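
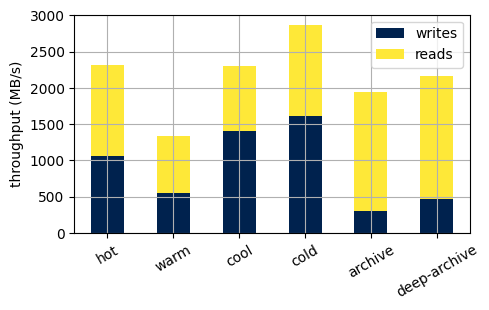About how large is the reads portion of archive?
reads top ≈ 2000, bottom ≈ 500; segment ≈ 1500.

≈ 1500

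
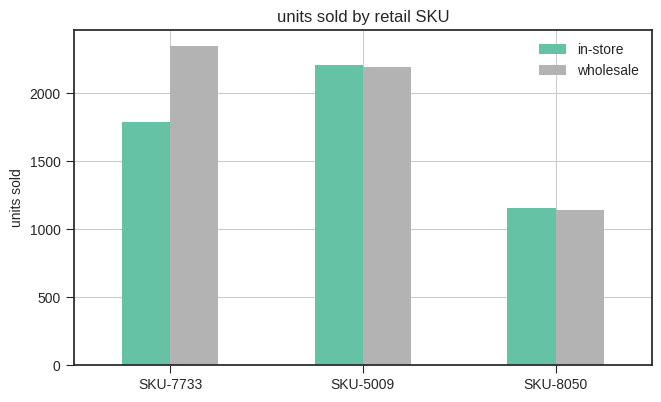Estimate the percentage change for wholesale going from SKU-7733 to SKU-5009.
SKU-7733 ≈ 2400, SKU-5009 ≈ 2200; (2200 − 2400) / 2400 ≈ -8.3%.

≈ -8.3%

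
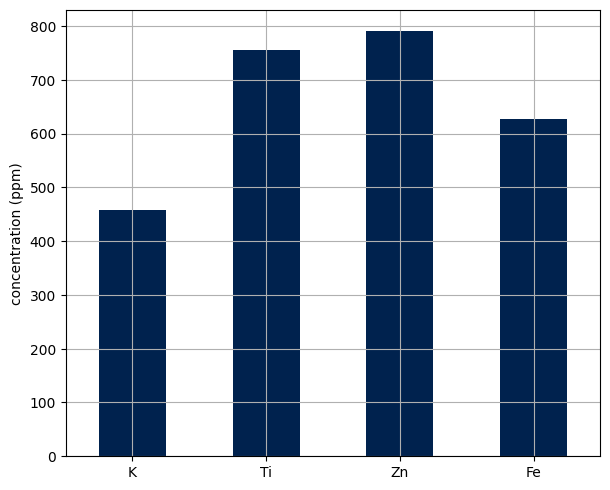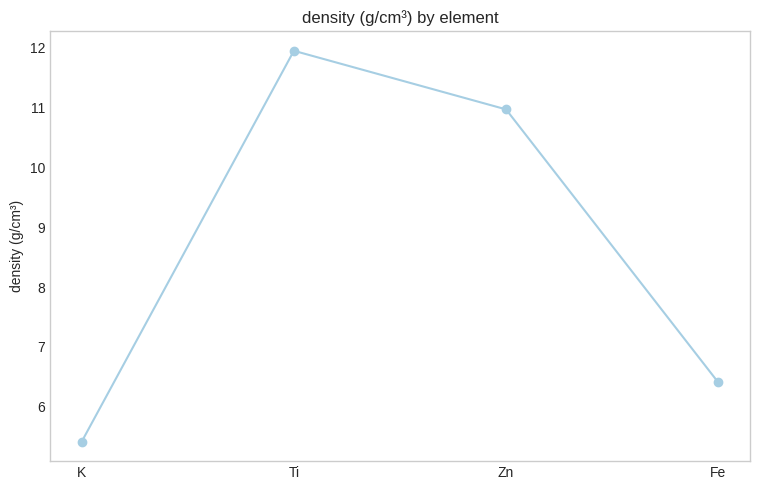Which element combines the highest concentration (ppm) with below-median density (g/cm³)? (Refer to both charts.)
Fe

Chart 2 median density (g/cm³) ≈ 8; below-median elements: K, Fe. Among those, Fe has the highest concentration (ppm) (≈ 600).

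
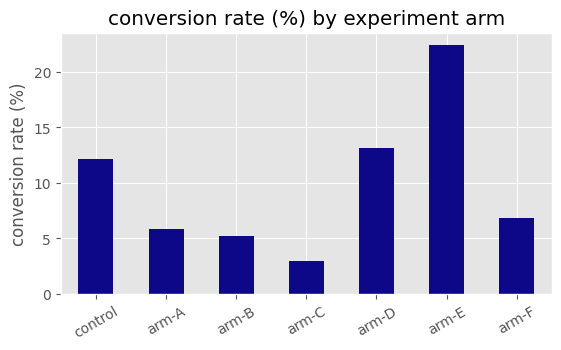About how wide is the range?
≈ 20

Max arm-E ≈ 22, min arm-C ≈ 2; range ≈ 20.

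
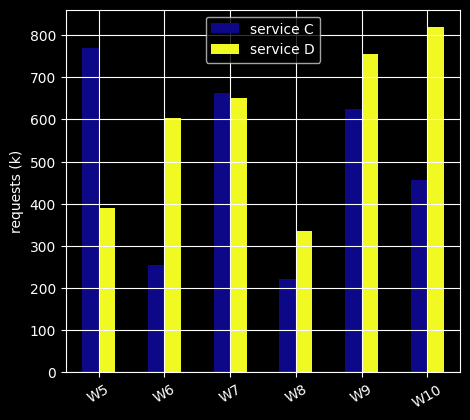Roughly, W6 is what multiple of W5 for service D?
≈ 1.5×

W6 ≈ 600, W5 ≈ 400; 600/400 ≈ 1.5.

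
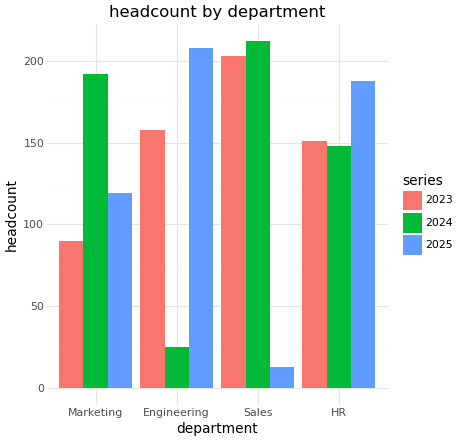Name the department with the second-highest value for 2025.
Top 3 for 2025: Engineering ≈ 200, HR ≈ 180, Marketing ≈ 120.

HR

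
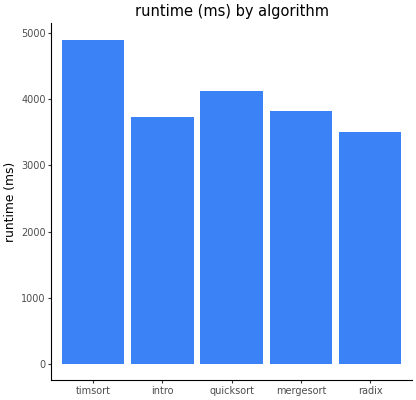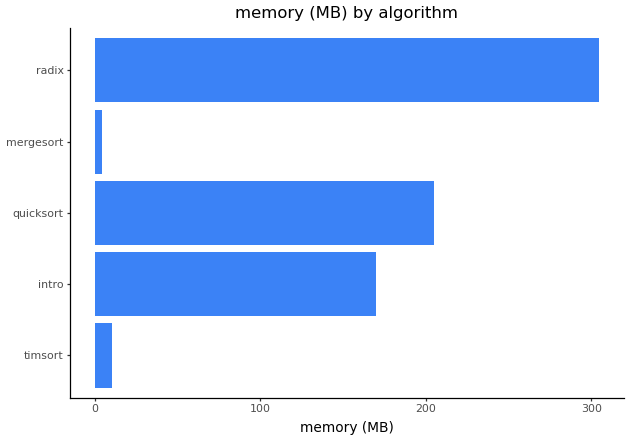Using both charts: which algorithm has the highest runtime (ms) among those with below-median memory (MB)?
Chart 2 median memory (MB) ≈ 150; below-median algorithms: timsort, mergesort. Among those, timsort has the highest runtime (ms) (≈ 5000).

timsort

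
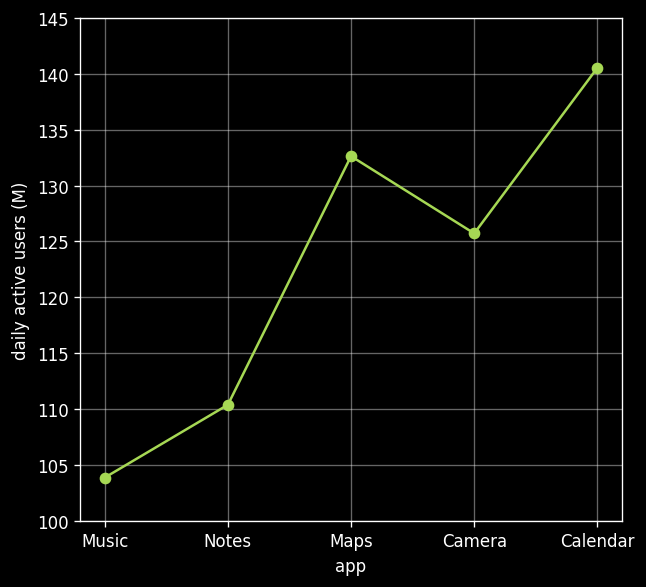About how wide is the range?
≈ 35

Max Calendar ≈ 140, min Music ≈ 105; range ≈ 35.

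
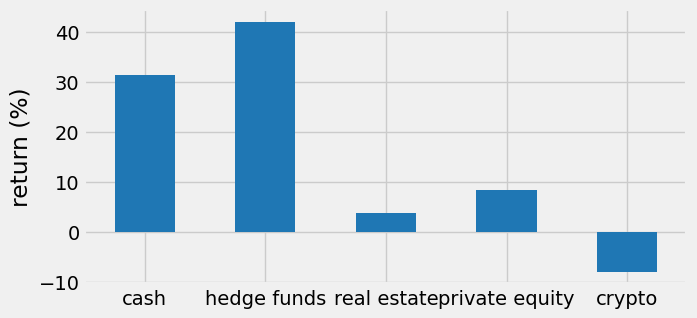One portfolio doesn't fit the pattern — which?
hedge funds ≈ 40; the rest sit between ≈ -10 and ≈ 30.

hedge funds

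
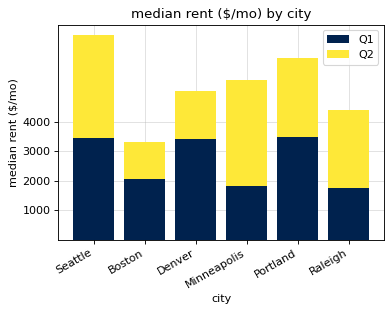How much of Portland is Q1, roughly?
≈ 3000

Q1 top ≈ 3000, bottom ≈ 0; segment ≈ 3000.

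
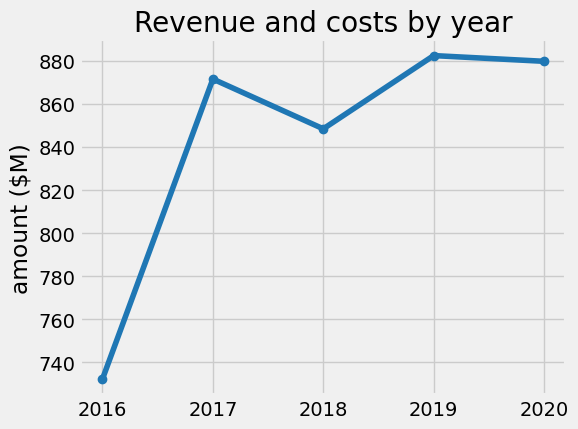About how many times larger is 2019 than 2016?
≈ 1.19×

2019 ≈ 880, 2016 ≈ 740; 880/740 ≈ 1.19.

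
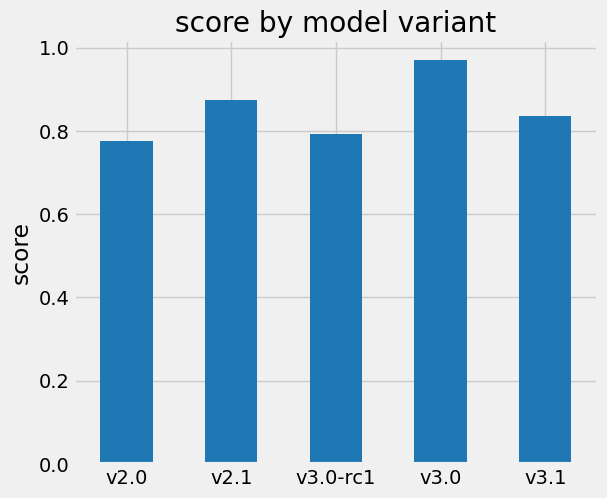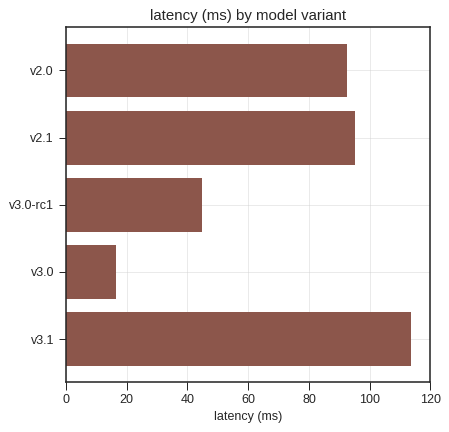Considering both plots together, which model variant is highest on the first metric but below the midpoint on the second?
v3.0

Chart 2 median latency (ms) ≈ 100; below-median model variants: v3.0-rc1, v3.0. Among those, v3.0 has the highest score (≈ 1).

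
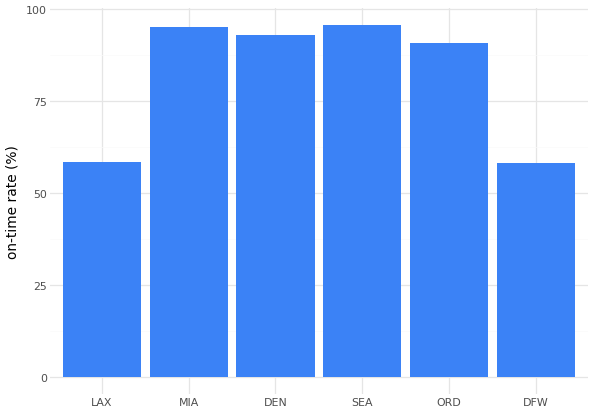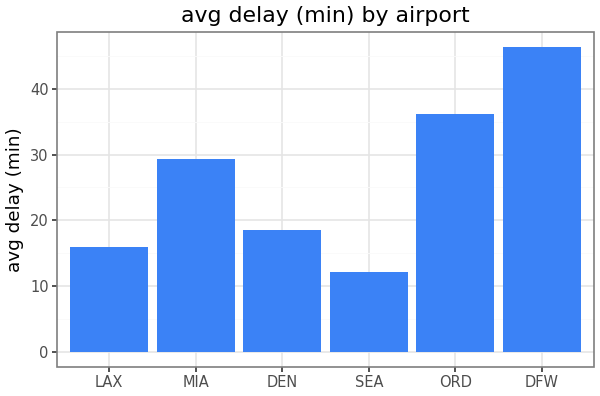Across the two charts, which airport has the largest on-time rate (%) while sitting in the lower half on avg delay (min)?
Chart 2 median avg delay (min) ≈ 25; below-median airports: LAX, DEN, SEA. Among those, SEA has the highest on-time rate (%) (≈ 100).

SEA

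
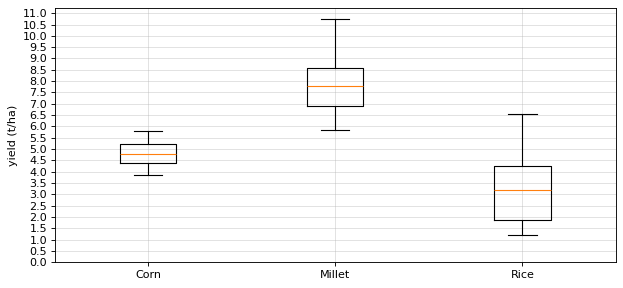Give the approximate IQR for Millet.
≈ 1.5

Q3 ≈ 8.5, Q1 ≈ 7.0; IQR ≈ 1.5.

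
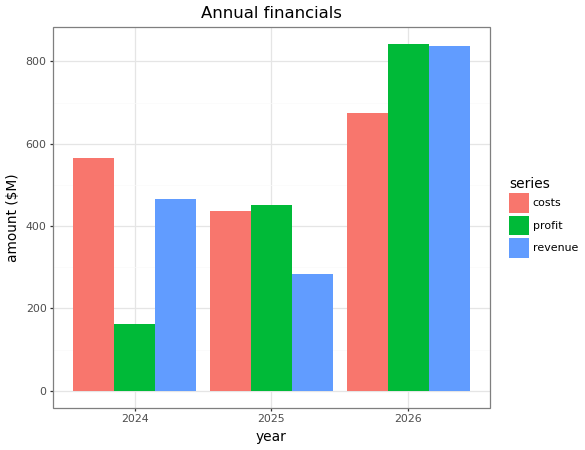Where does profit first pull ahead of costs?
2024: profit ≈ 200 vs costs ≈ 600 (not yet); 2025: profit ≈ 500 vs costs ≈ 400 (first crossover).

2025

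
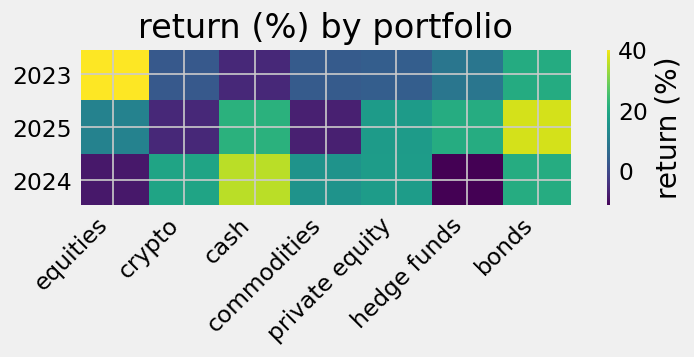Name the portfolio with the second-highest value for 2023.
bonds

Top 3 for 2023: equities ≈ 40, bonds ≈ 20, hedge funds ≈ 10.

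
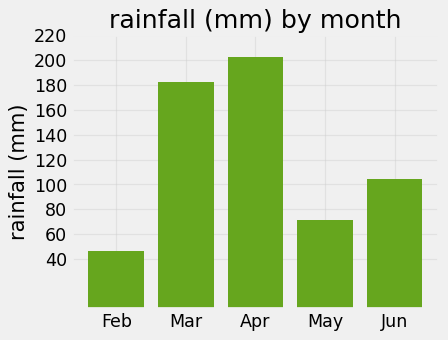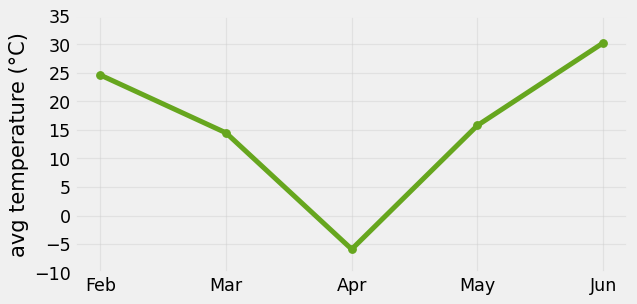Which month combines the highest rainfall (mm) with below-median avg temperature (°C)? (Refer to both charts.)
Chart 2 median avg temperature (°C) ≈ 15; below-median months: Mar, Apr. Among those, Apr has the highest rainfall (mm) (≈ 200).

Apr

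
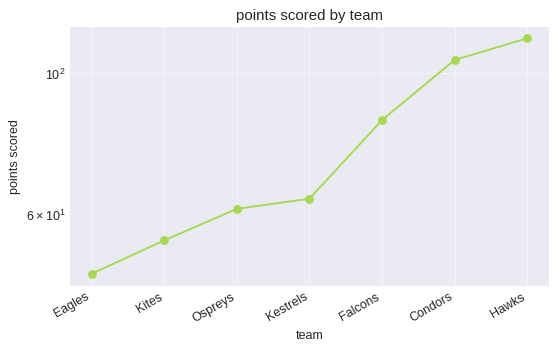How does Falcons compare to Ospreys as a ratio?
≈ 1.33×

Falcons ≈ 80, Ospreys ≈ 60; 80/60 ≈ 1.33.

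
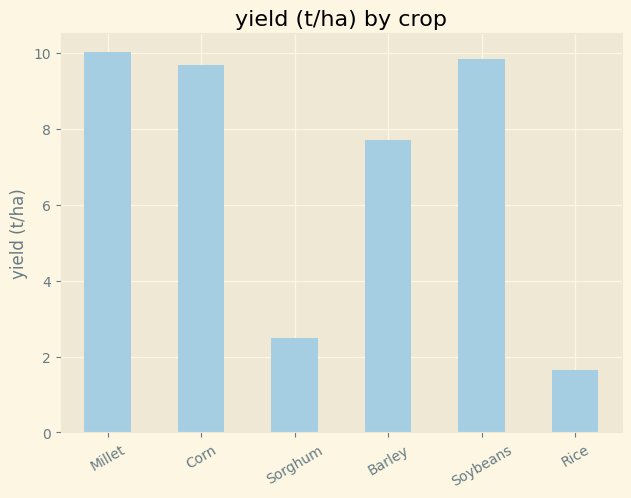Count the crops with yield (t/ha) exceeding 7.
Above 7: Millet, Corn, Barley, Soybeans.

4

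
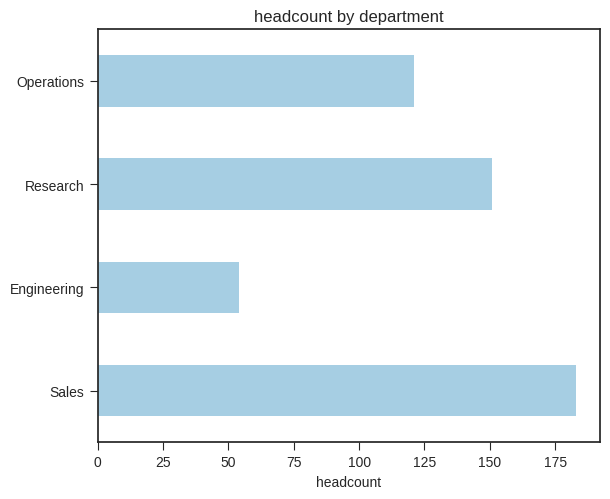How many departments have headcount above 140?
Above 140: Sales, Research.

2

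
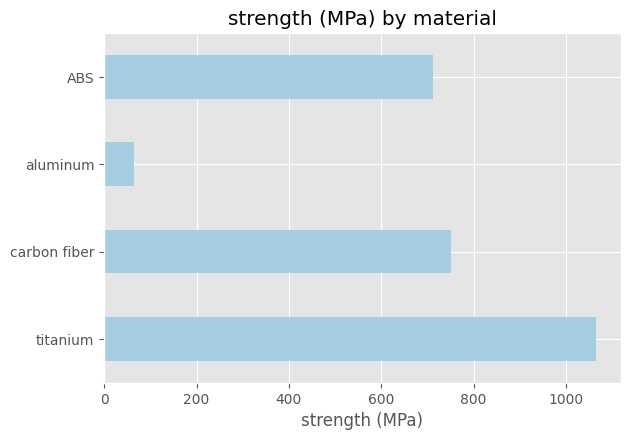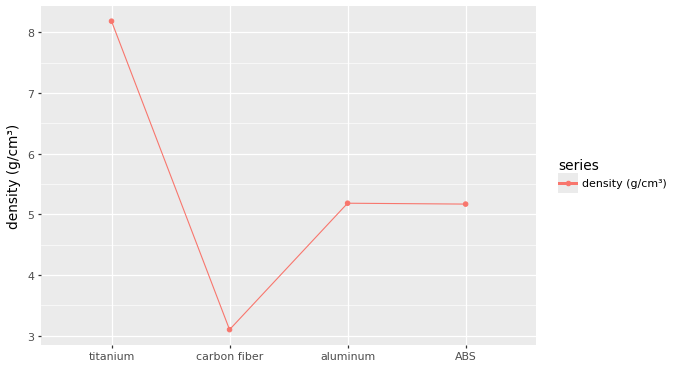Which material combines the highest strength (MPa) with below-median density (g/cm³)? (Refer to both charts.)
Chart 2 median density (g/cm³) ≈ 5; below-median materials: carbon fiber, ABS. Among those, carbon fiber has the highest strength (MPa) (≈ 800).

carbon fiber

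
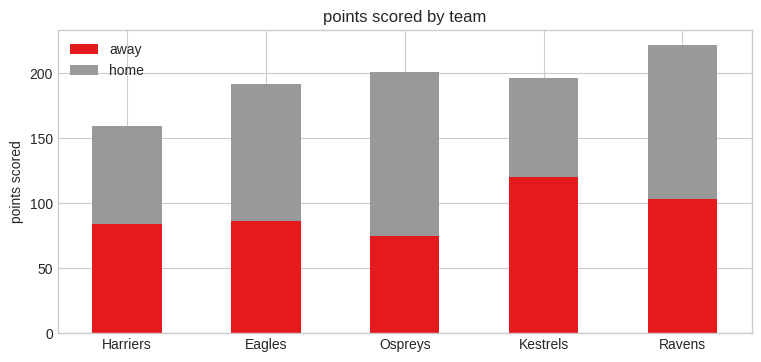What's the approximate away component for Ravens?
≈ 100

away top ≈ 100, bottom ≈ 0; segment ≈ 100.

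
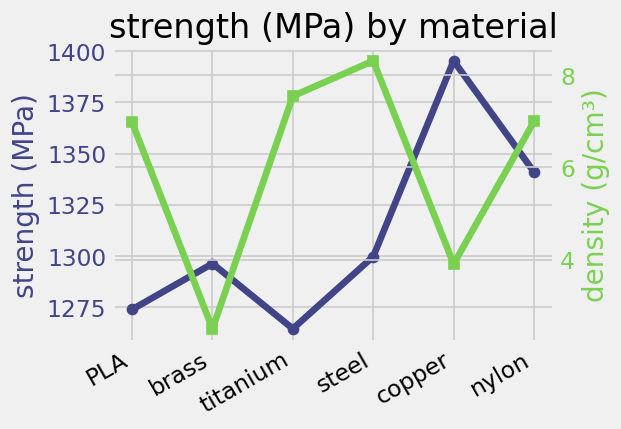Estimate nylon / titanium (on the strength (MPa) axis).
nylon ≈ 1340, titanium ≈ 1260; 1340/1260 ≈ 1.06.

≈ 1.06×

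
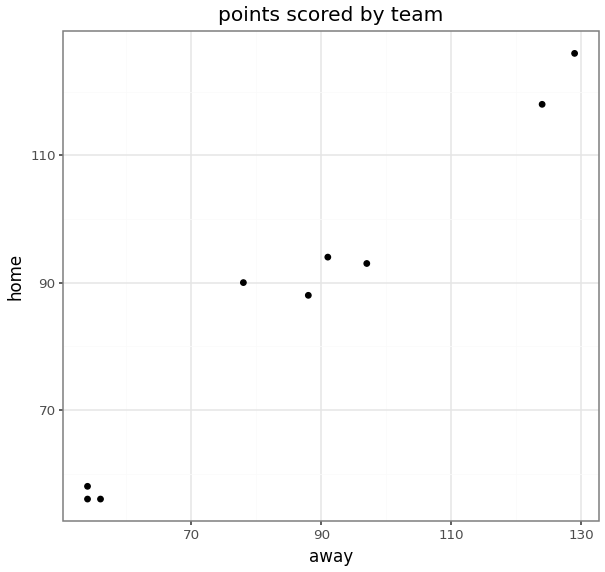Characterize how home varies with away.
Points are positively correlated; strong (|r| ≈ 1.0).

positive, strong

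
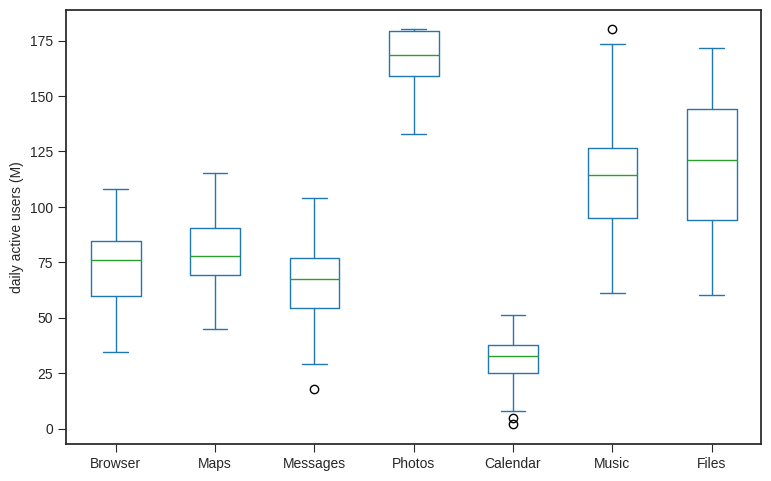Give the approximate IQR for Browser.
Q3 ≈ 80, Q1 ≈ 60; IQR ≈ 20.

≈ 20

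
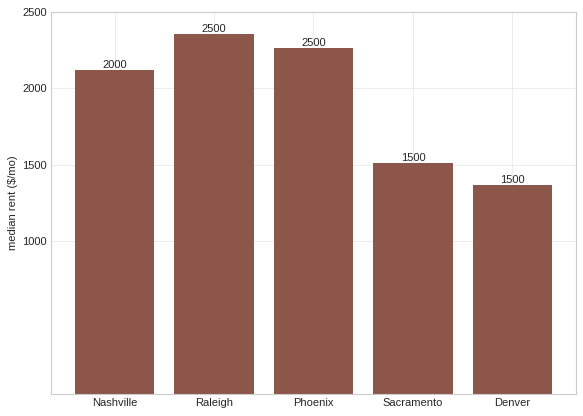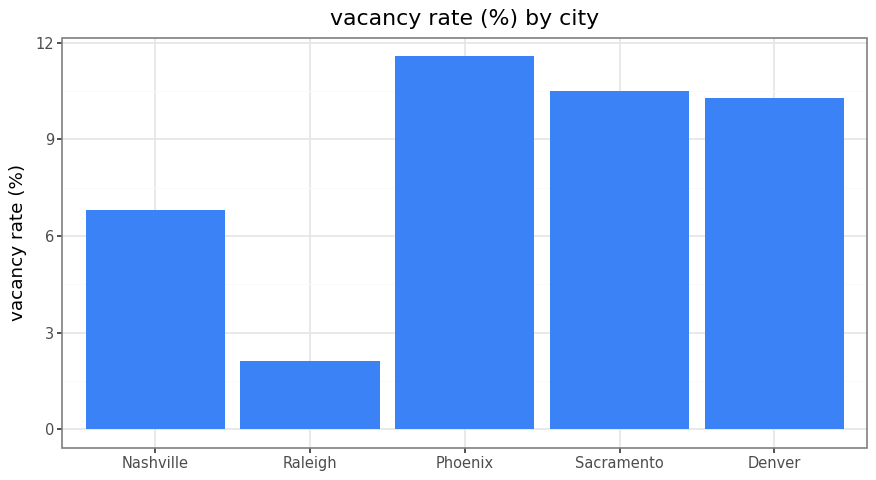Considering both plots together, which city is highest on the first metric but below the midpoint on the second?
Raleigh

Chart 2 median vacancy rate (%) ≈ 10; below-median cities: Nashville, Raleigh. Among those, Raleigh has the highest median rent ($/mo) (≈ 2500).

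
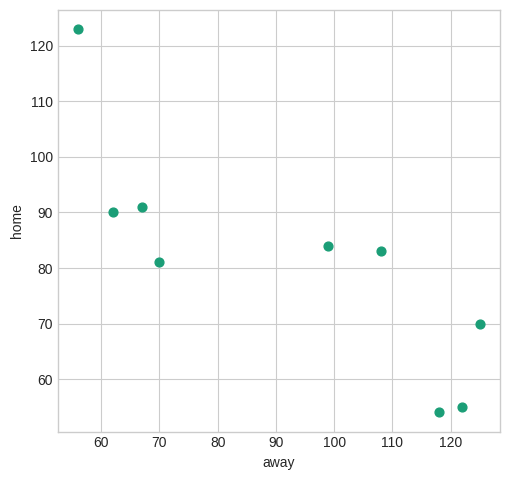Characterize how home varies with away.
negative, strong

Points are negatively correlated; strong (|r| ≈ 0.8).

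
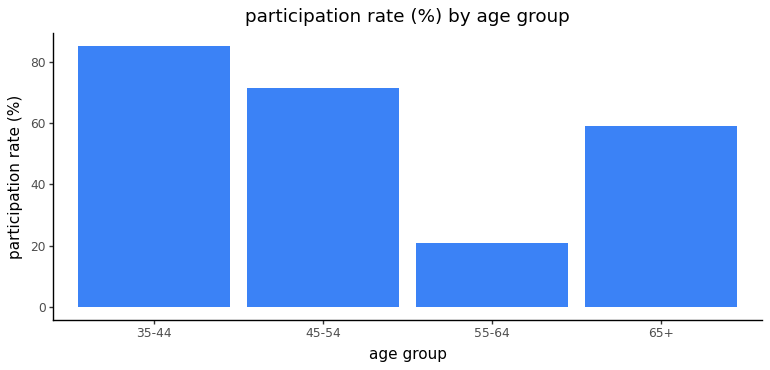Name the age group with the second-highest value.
45-54

Top 3: 35-44 ≈ 90, 45-54 ≈ 70, 65+ ≈ 60.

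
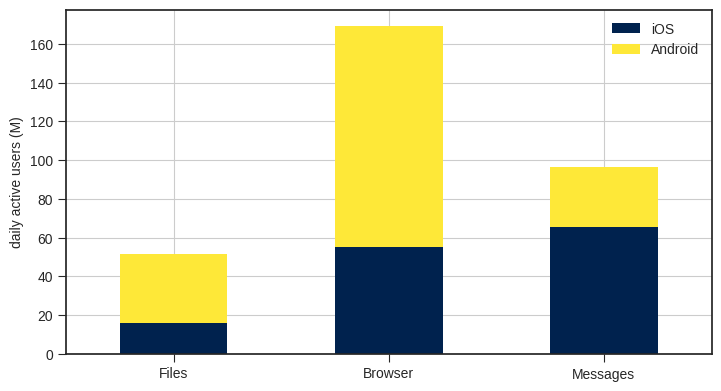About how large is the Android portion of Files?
≈ 40

Android top ≈ 60, bottom ≈ 20; segment ≈ 40.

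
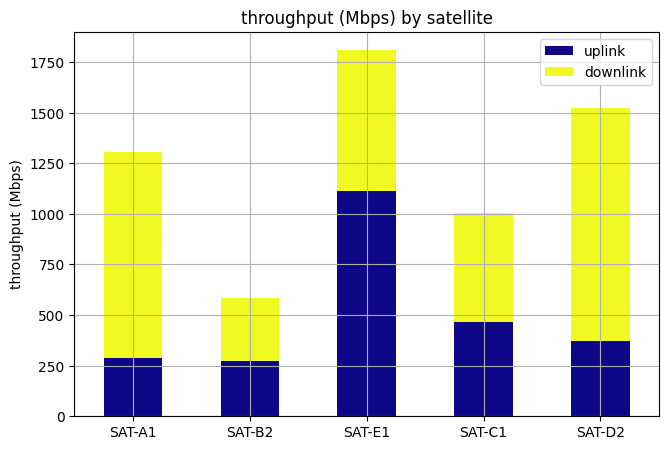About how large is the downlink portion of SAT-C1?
downlink top ≈ 1000, bottom ≈ 400; segment ≈ 600.

≈ 600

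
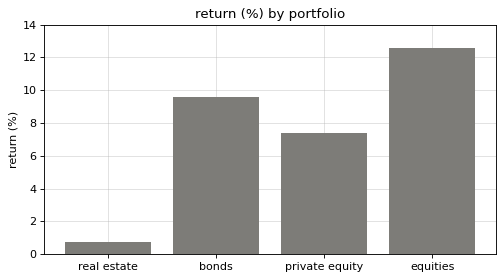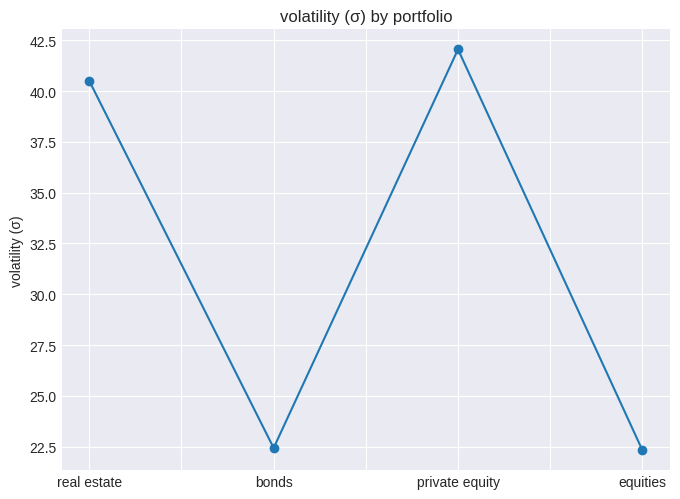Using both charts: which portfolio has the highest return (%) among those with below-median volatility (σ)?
Chart 2 median volatility (σ) ≈ 30; below-median portfolios: bonds, equities. Among those, equities has the highest return (%) (≈ 12).

equities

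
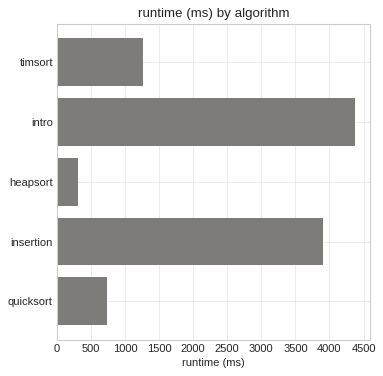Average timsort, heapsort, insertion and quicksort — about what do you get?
(1500 + 500 + 4000 + 500) / 4 ≈ 1625.

≈ 1625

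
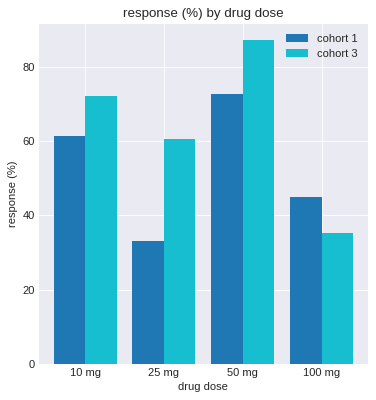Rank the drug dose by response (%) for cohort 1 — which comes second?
10 mg

Top 3 for cohort 1: 50 mg ≈ 70, 10 mg ≈ 60, 100 mg ≈ 50.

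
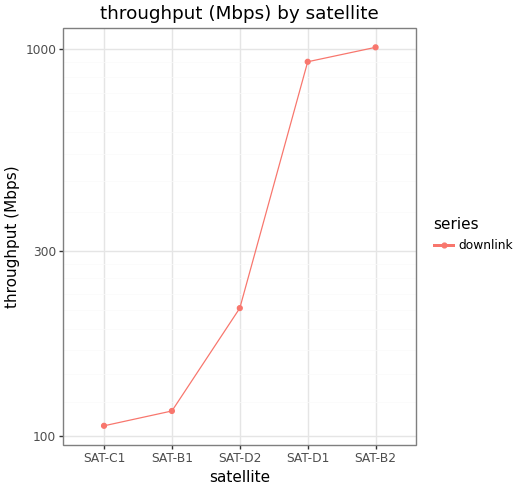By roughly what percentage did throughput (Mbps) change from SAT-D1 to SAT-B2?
≈ +11.1%

SAT-D1 ≈ 900, SAT-B2 ≈ 1000; (1000 − 900) / 900 ≈ +11.1%.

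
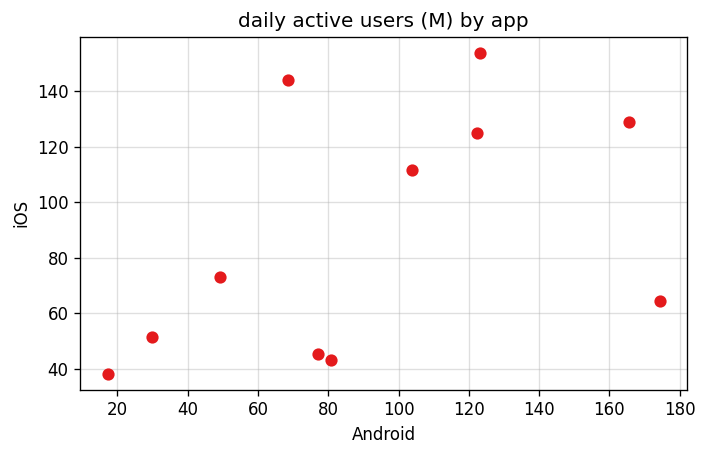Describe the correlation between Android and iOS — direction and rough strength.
Points are positively correlated; moderate (|r| ≈ 0.5).

positive, moderate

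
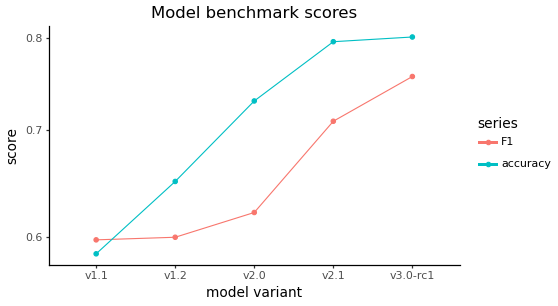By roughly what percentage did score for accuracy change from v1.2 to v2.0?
v1.2 ≈ 0.66, v2.0 ≈ 0.74; (0.74 − 0.66) / 0.66 ≈ +12.1%.

≈ +12.1%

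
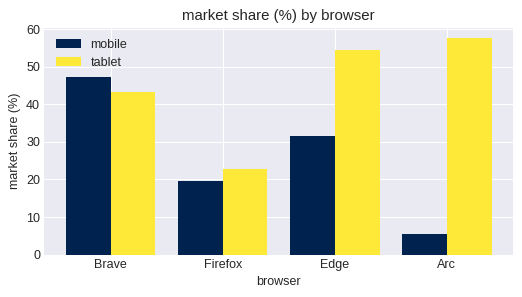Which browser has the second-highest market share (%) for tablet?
Edge

Top 3 for tablet: Arc ≈ 60, Edge ≈ 55, Brave ≈ 45.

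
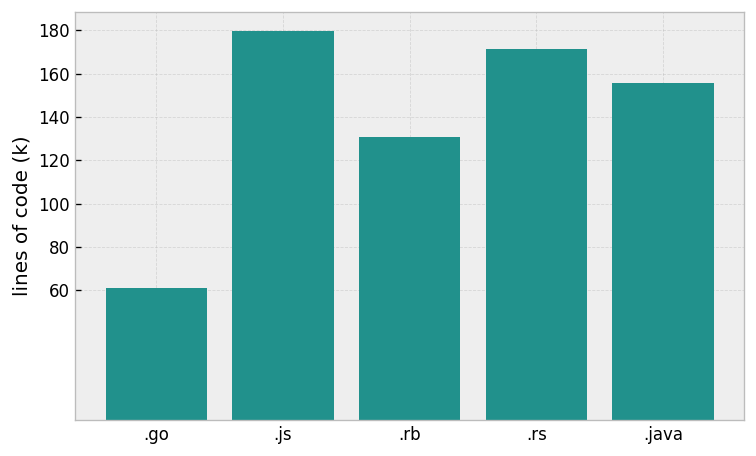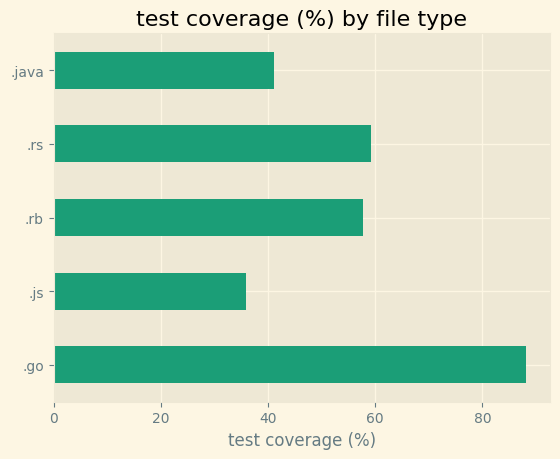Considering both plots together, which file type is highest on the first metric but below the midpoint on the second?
Chart 2 median test coverage (%) ≈ 60; below-median file types: .js, .java. Among those, .js has the highest lines of code (k) (≈ 180).

.js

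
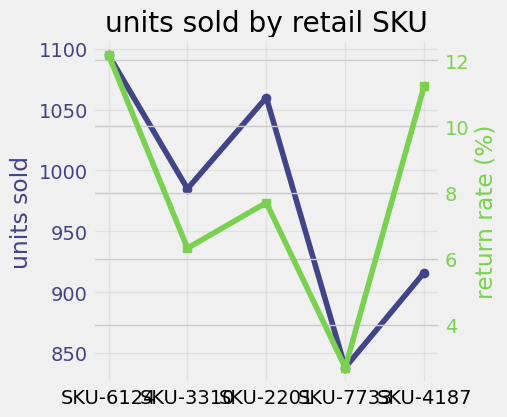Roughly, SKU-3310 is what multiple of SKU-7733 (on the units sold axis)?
SKU-3310 ≈ 975, SKU-7733 ≈ 850; 975/850 ≈ 1.15.

≈ 1.15×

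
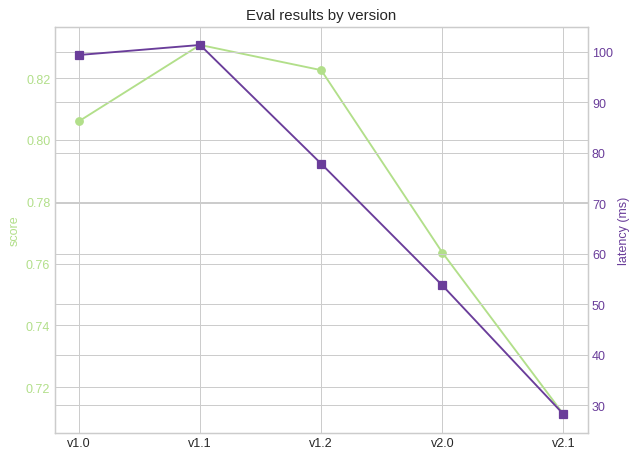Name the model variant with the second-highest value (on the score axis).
v1.2

Top 3 (on the score axis): v1.1 ≈ 0.83, v1.2 ≈ 0.82, v1.0 ≈ 0.81.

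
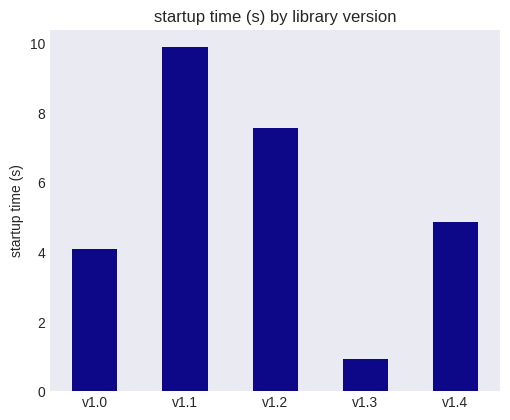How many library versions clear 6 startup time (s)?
Above 6: v1.1, v1.2.

2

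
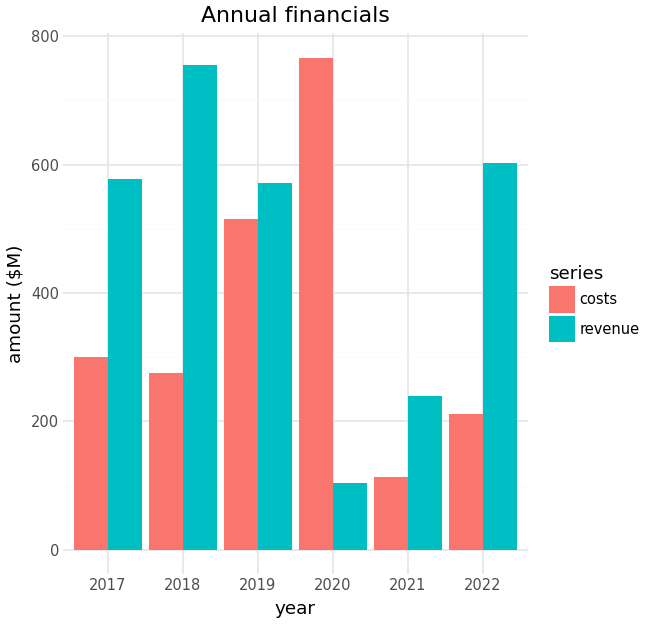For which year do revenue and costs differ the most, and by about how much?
2020: revenue ≈ 100, costs ≈ 800 → gap ≈ 700. Next-largest (2018) is only ≈ 500.

2020, ≈ 700 $M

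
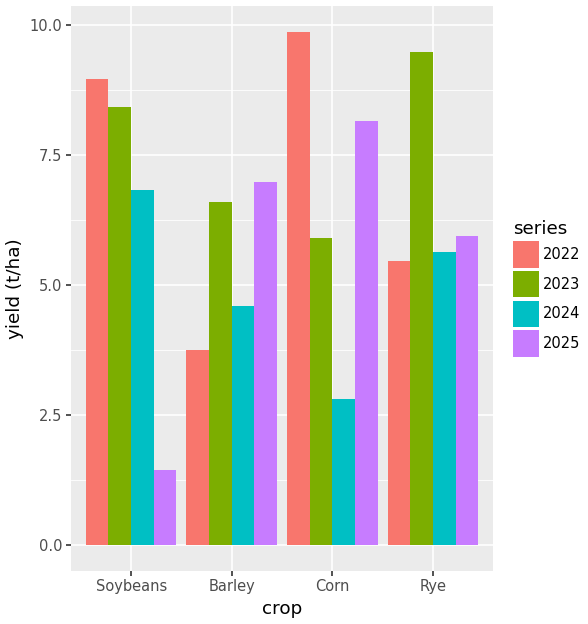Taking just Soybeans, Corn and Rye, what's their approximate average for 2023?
≈ 8

(8 + 6 + 9) / 3 ≈ 8.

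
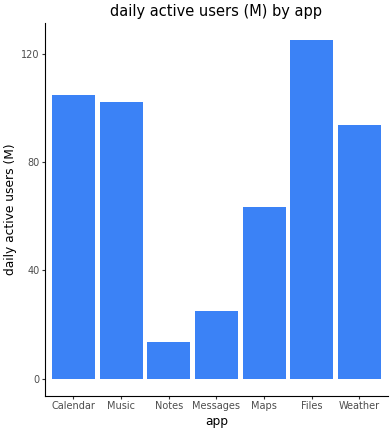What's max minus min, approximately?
Max Files ≈ 120, min Notes ≈ 20; range ≈ 100.

≈ 100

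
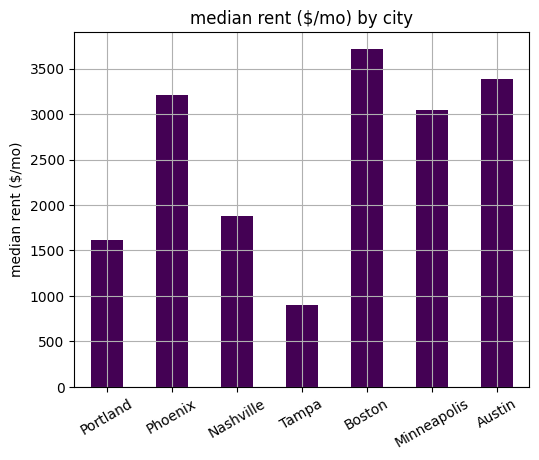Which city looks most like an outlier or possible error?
Tampa

Tampa ≈ 1000; the rest sit between ≈ 1500 and ≈ 3500.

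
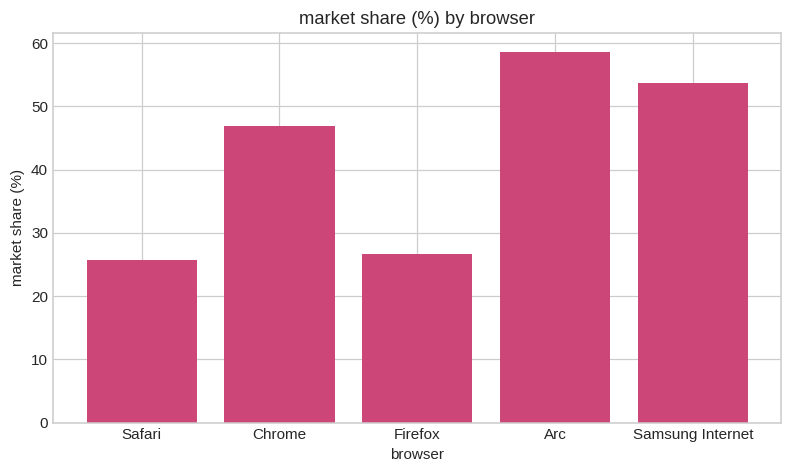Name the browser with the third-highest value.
Top 4: Arc ≈ 60, Samsung Internet ≈ 55, Chrome ≈ 45, Firefox ≈ 25.

Chrome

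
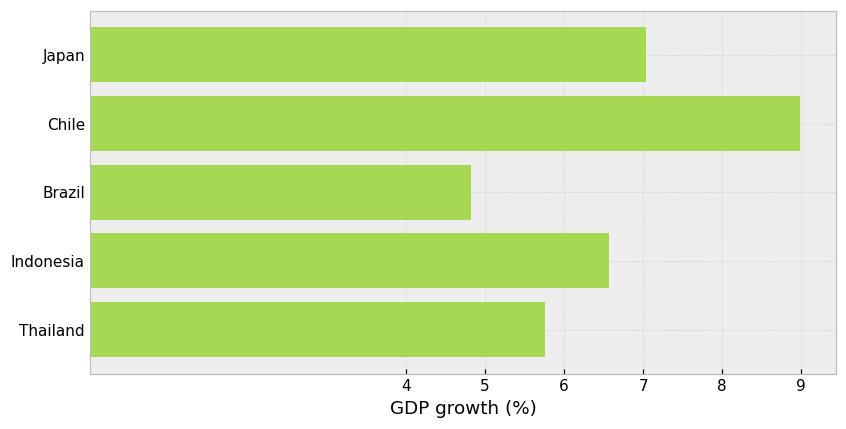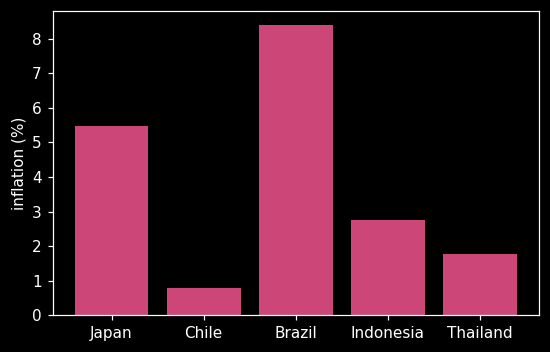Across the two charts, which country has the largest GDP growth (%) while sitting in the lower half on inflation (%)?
Chile

Chart 2 median inflation (%) ≈ 3; below-median countries: Chile, Thailand. Among those, Chile has the highest GDP growth (%) (≈ 9).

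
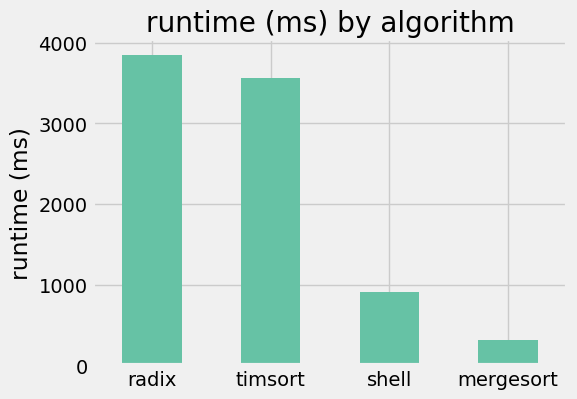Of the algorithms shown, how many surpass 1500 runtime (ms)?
Above 1500: radix, timsort.

2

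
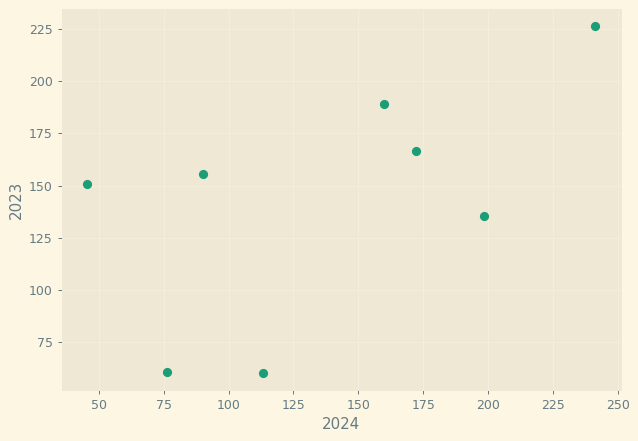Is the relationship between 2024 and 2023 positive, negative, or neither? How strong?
Points are positively correlated; moderate (|r| ≈ 0.6).

positive, moderate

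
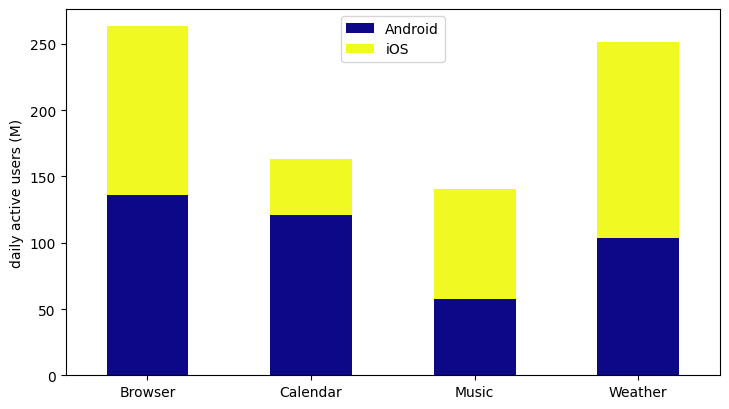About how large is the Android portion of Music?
Android top ≈ 50, bottom ≈ 0; segment ≈ 50.

≈ 50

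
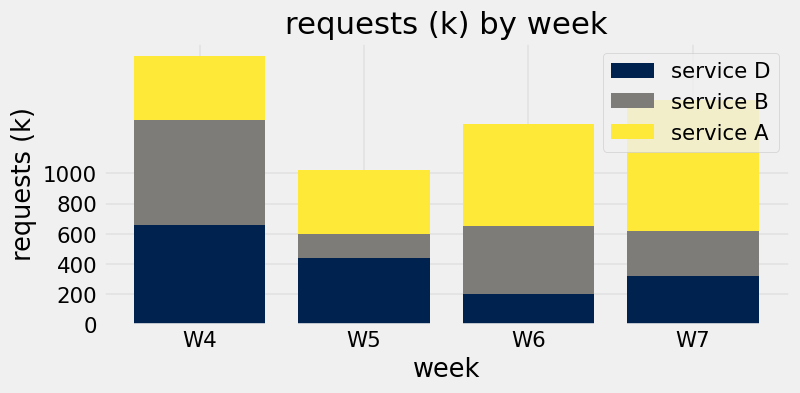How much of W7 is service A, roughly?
≈ 800

service A top ≈ 1400, bottom ≈ 600; segment ≈ 800.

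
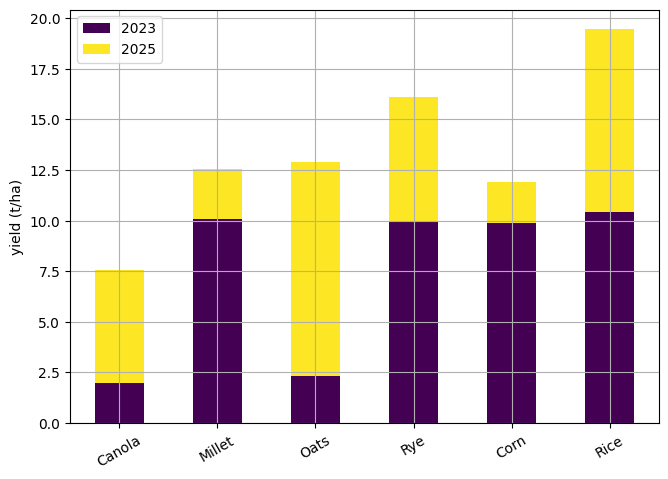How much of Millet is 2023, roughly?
2023 top ≈ 10, bottom ≈ 0; segment ≈ 10.

≈ 10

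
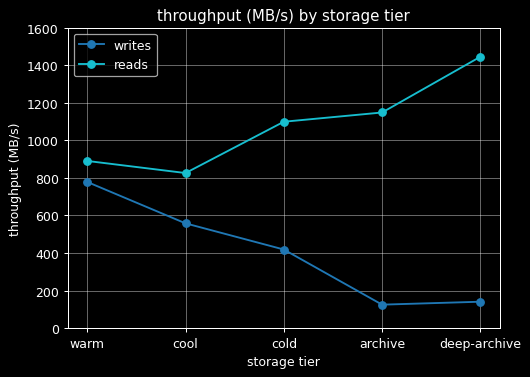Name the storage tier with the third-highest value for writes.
Top 4 for writes: warm ≈ 800, cool ≈ 600, cold ≈ 400, deep-archive ≈ 200.

cold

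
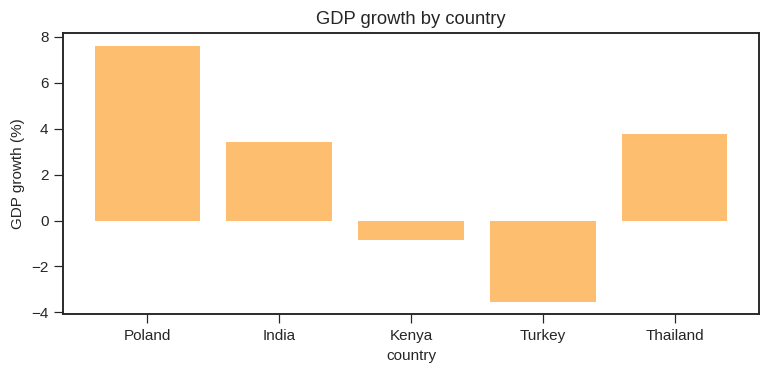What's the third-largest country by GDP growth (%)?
Top 4: Poland ≈ 8, Thailand ≈ 4, India ≈ 3, Kenya ≈ -1.

India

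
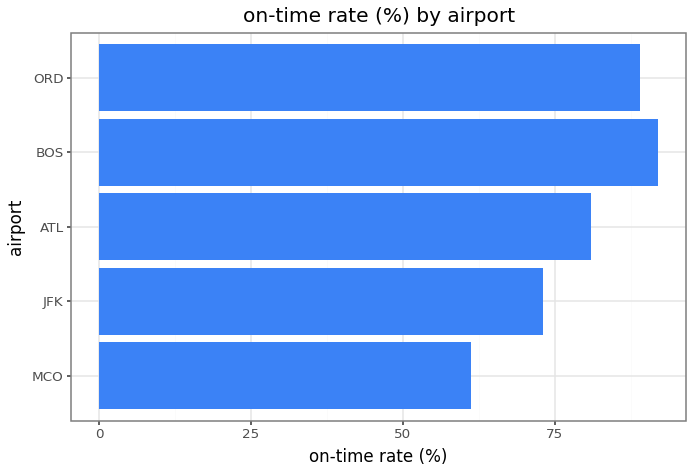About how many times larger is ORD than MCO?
ORD ≈ 90, MCO ≈ 60; 90/60 ≈ 1.5.

≈ 1.5×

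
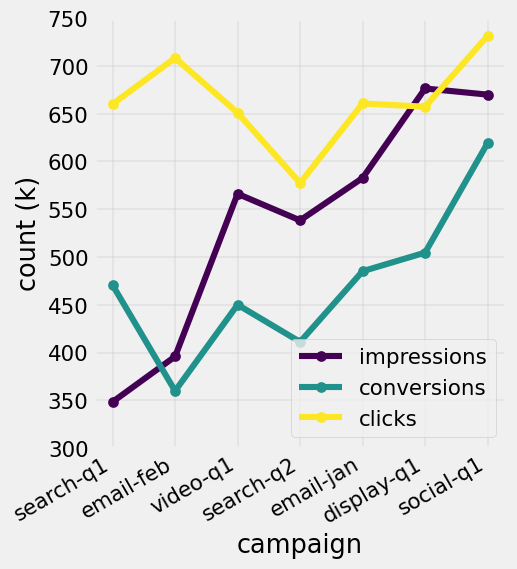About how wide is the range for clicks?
≈ 150

Max social-q1 ≈ 750, min search-q2 ≈ 600; range ≈ 150.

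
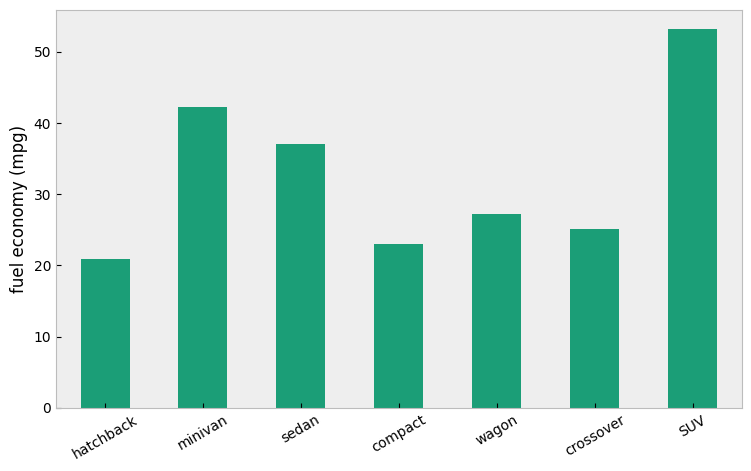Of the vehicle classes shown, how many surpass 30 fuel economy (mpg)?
3

Above 30: minivan, sedan, SUV.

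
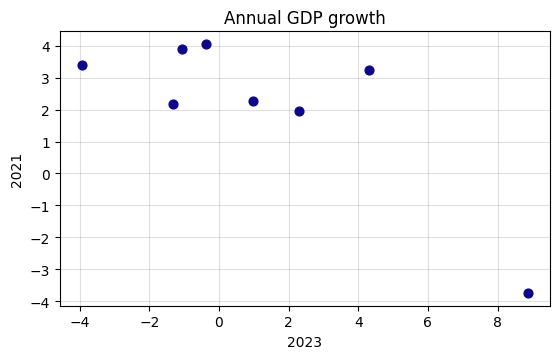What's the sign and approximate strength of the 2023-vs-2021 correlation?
negative, strong

Points are negatively correlated; strong (|r| ≈ 0.8).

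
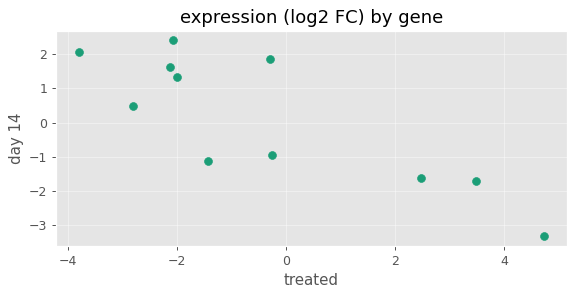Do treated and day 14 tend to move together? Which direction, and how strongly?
negative, strong

Points are negatively correlated; strong (|r| ≈ 0.8).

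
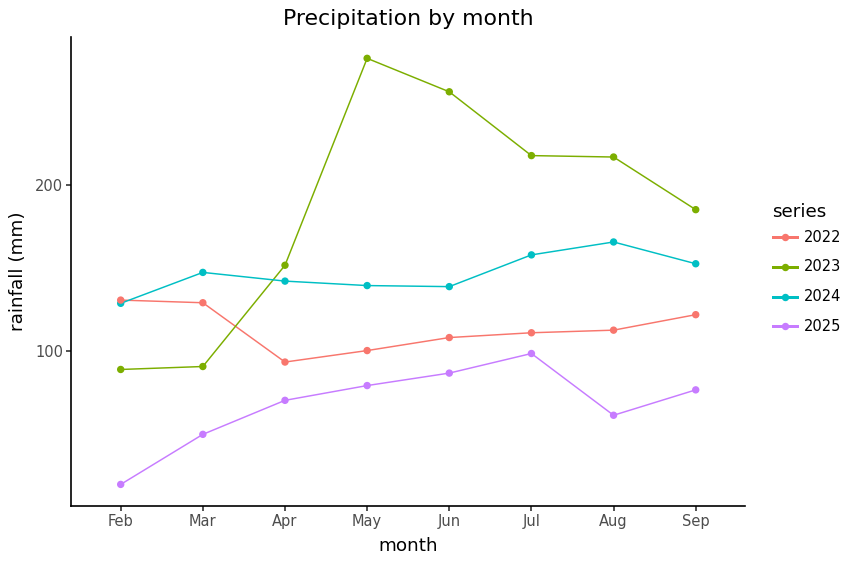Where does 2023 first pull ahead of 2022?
Apr

Mar: 2023 ≈ 100 vs 2022 ≈ 125 (not yet); Apr: 2023 ≈ 150 vs 2022 ≈ 100 (first crossover).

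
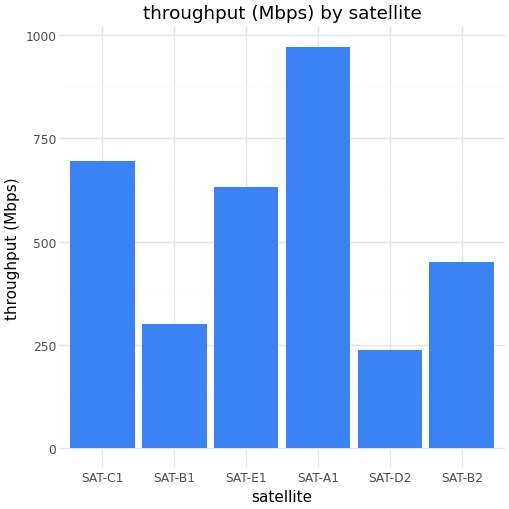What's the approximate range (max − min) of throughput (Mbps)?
Max SAT-A1 ≈ 1000, min SAT-D2 ≈ 200; range ≈ 800.

≈ 800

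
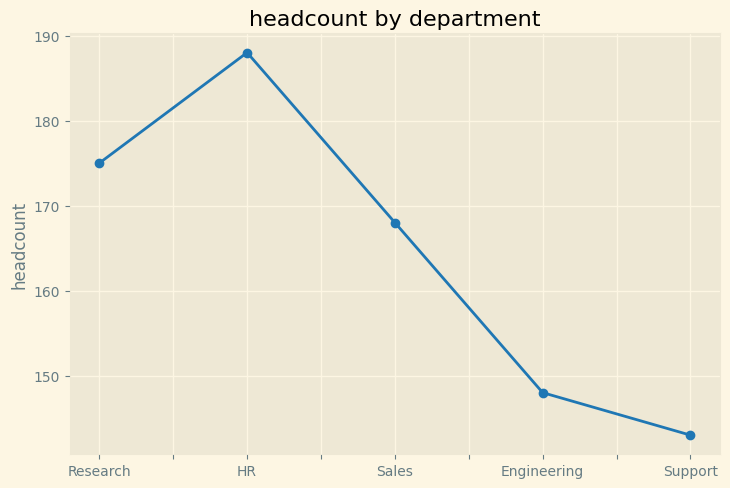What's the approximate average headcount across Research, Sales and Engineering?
(175 + 170 + 150) / 3 ≈ 165.

≈ 165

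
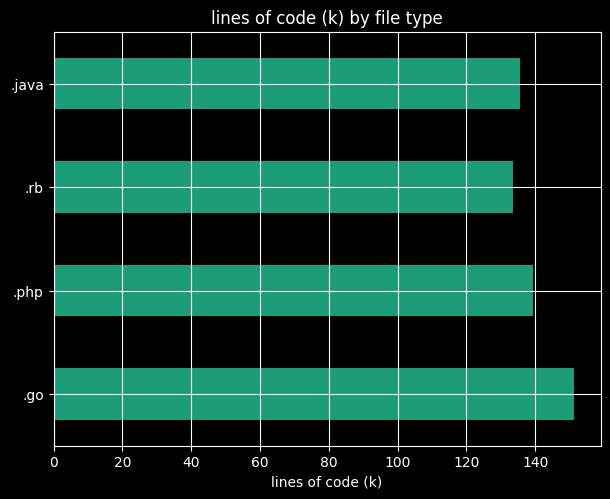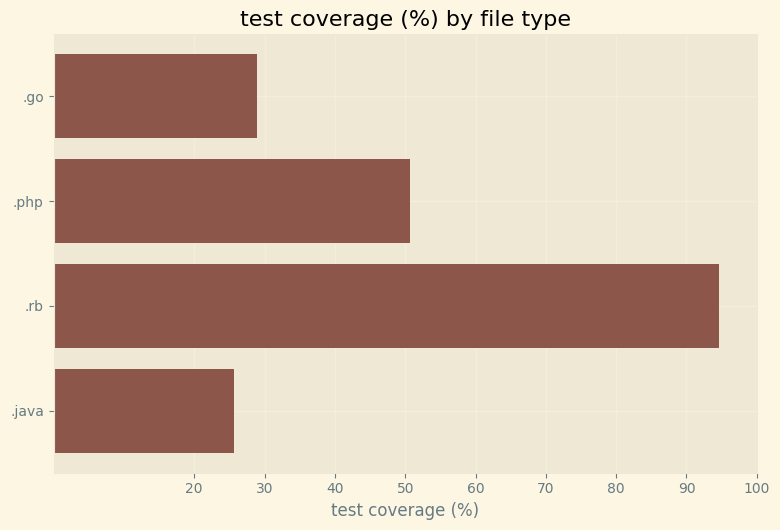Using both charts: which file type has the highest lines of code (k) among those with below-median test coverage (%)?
.go

Chart 2 median test coverage (%) ≈ 40; below-median file types: .go, .java. Among those, .go has the highest lines of code (k) (≈ 160).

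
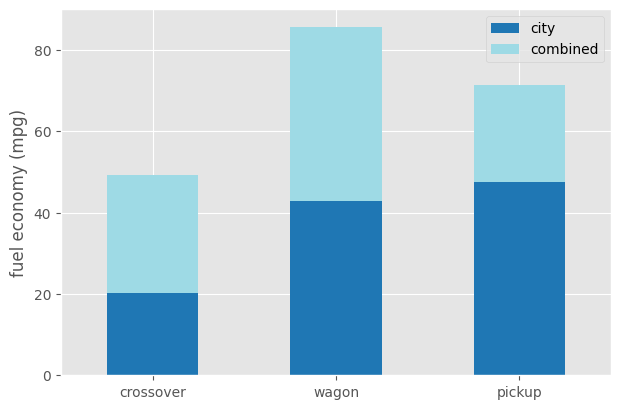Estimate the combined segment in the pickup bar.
≈ 20

combined top ≈ 70, bottom ≈ 50; segment ≈ 20.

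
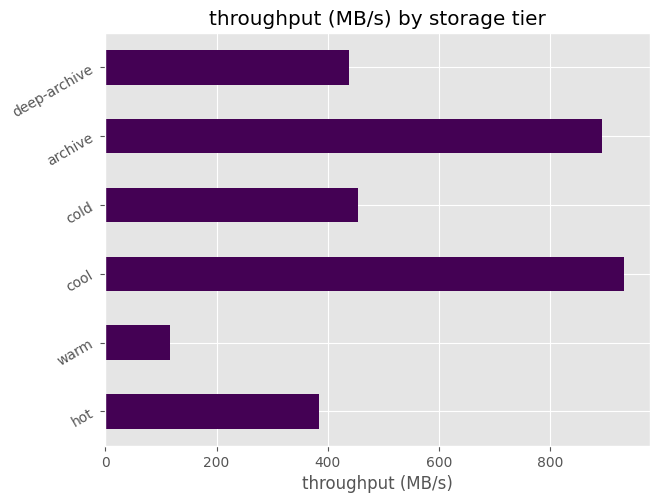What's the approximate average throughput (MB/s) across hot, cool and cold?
≈ 600

(400 + 900 + 500) / 3 ≈ 600.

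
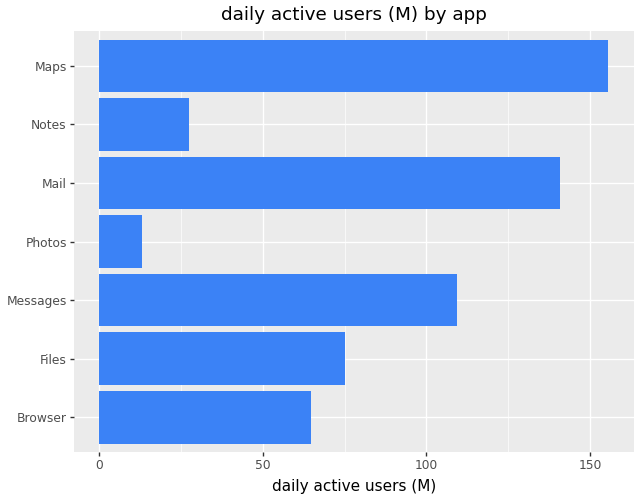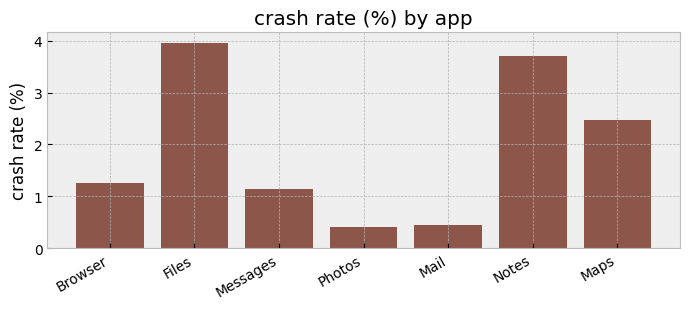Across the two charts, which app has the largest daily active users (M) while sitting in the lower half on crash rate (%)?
Chart 2 median crash rate (%) ≈ 1.5; below-median apps: Messages, Photos, Mail. Among those, Mail has the highest daily active users (M) (≈ 140).

Mail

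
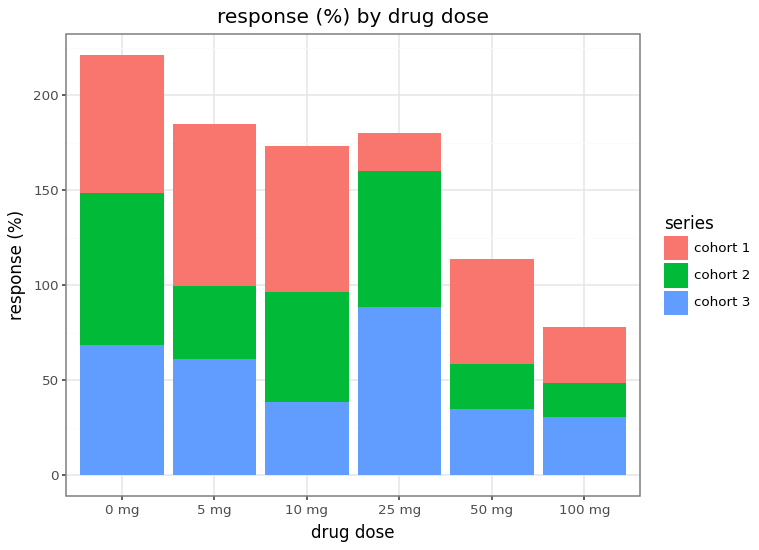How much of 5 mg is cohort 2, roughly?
≈ 40

cohort 2 top ≈ 100, bottom ≈ 60; segment ≈ 40.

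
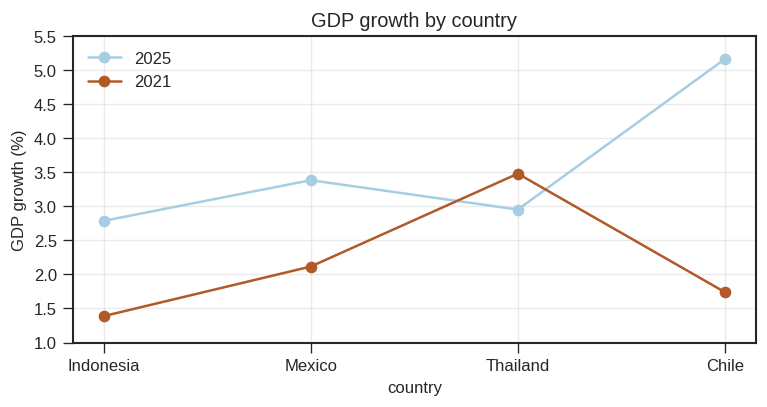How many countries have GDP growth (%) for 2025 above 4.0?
Above 4.0: Chile.

1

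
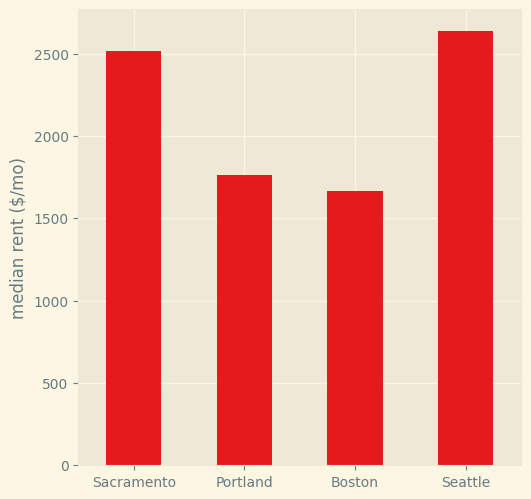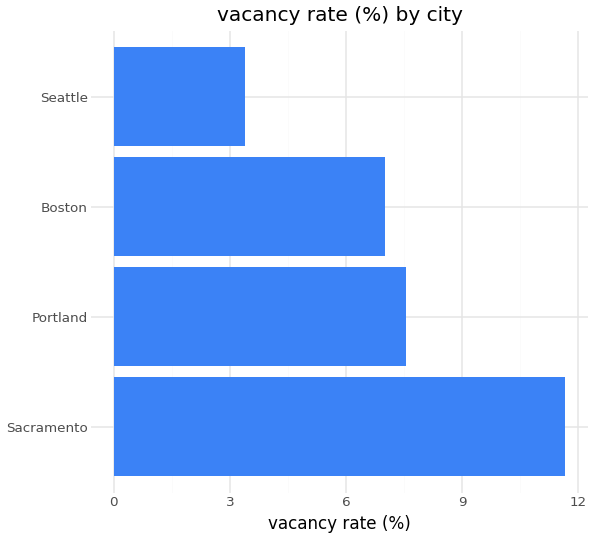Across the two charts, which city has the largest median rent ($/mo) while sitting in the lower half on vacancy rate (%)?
Seattle

Chart 2 median vacancy rate (%) ≈ 8; below-median cities: Boston, Seattle. Among those, Seattle has the highest median rent ($/mo) (≈ 2500).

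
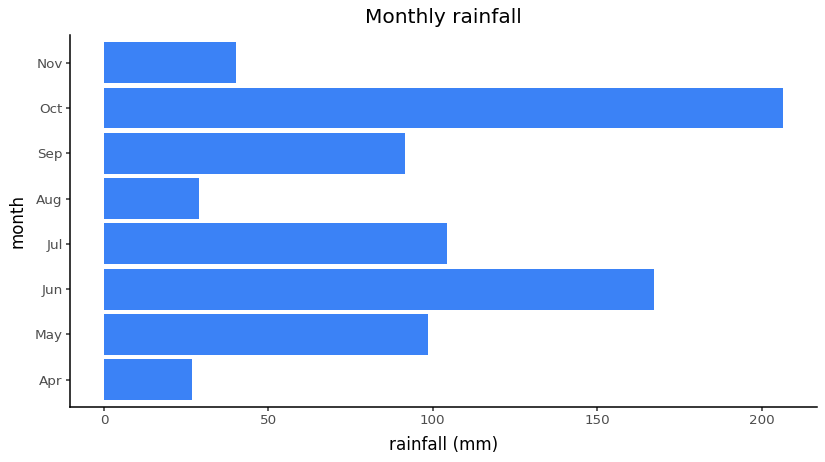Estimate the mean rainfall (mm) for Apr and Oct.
(20 + 200) / 2 ≈ 110.

≈ 110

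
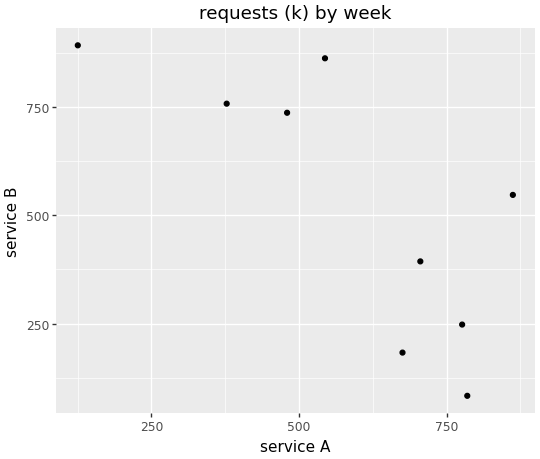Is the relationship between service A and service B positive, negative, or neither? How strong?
Points are negatively correlated; strong (|r| ≈ 0.8).

negative, strong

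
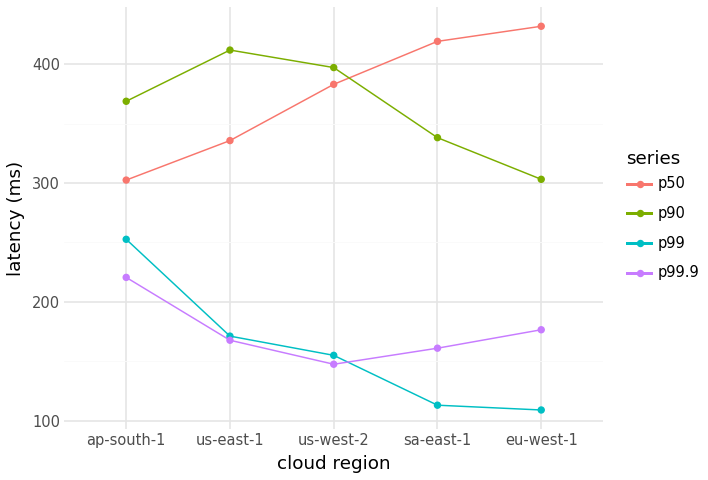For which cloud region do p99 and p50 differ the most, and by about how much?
eu-west-1: p99 ≈ 100, p50 ≈ 450 → gap ≈ 350. Next-largest (sa-east-1) is only ≈ 300.

eu-west-1, ≈ 350 ms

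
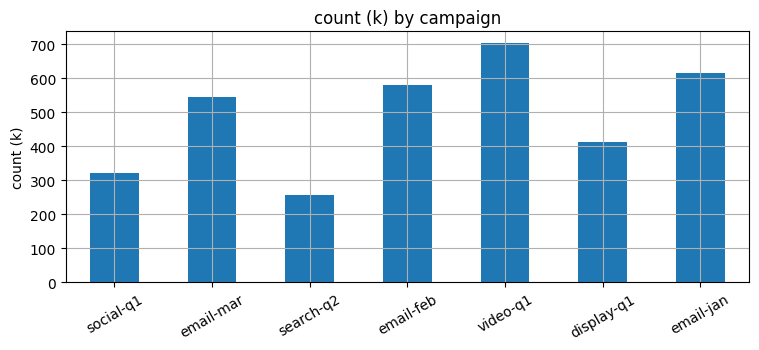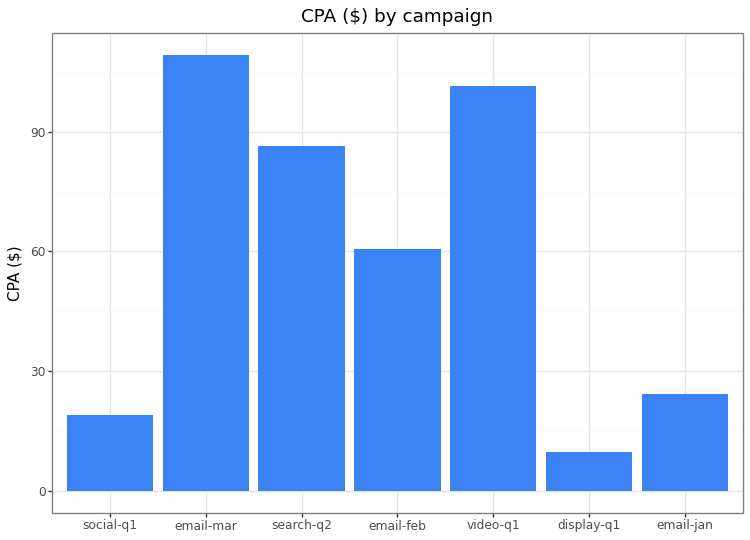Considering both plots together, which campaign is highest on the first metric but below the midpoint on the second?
Chart 2 median CPA ($) ≈ 60; below-median campaigns: social-q1, display-q1, email-jan. Among those, email-jan has the highest count (k) (≈ 600).

email-jan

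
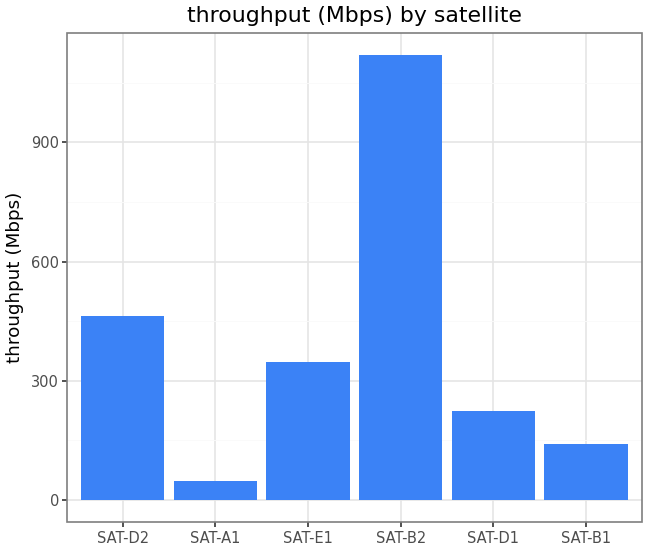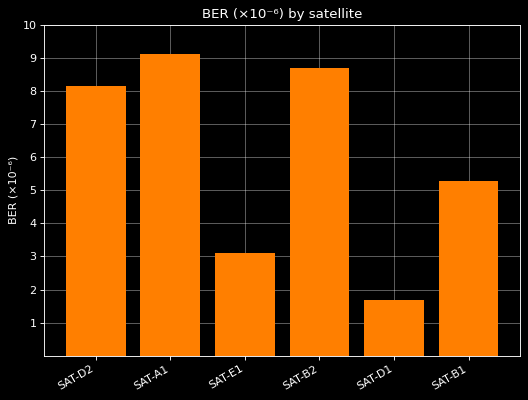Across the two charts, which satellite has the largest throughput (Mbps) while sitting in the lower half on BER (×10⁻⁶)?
Chart 2 median BER (×10⁻⁶) ≈ 7; below-median satellites: SAT-E1, SAT-D1, SAT-B1. Among those, SAT-E1 has the highest throughput (Mbps) (≈ 400).

SAT-E1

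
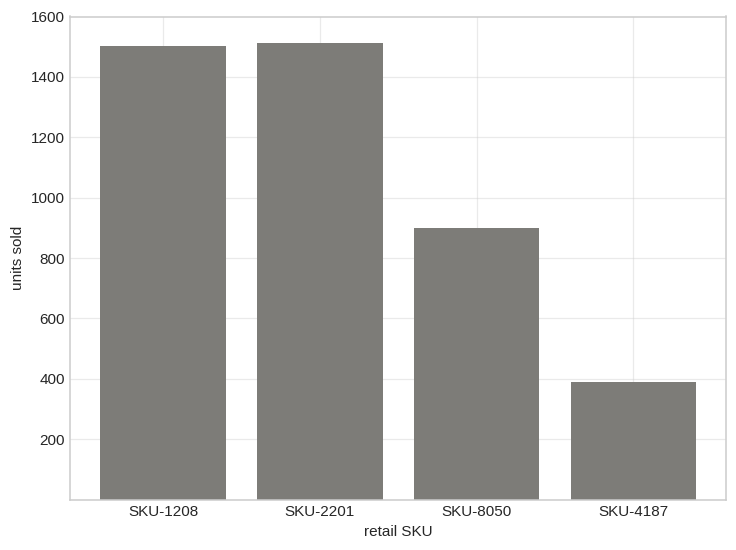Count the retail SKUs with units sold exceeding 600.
3

Above 600: SKU-1208, SKU-2201, SKU-8050.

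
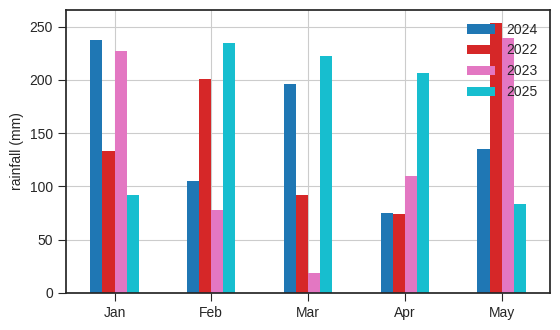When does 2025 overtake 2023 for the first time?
Feb

Jan: 2025 ≈ 100 vs 2023 ≈ 225 (not yet); Feb: 2025 ≈ 225 vs 2023 ≈ 75 (first crossover).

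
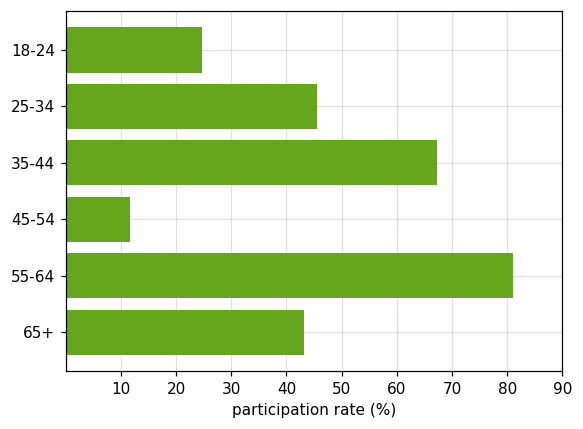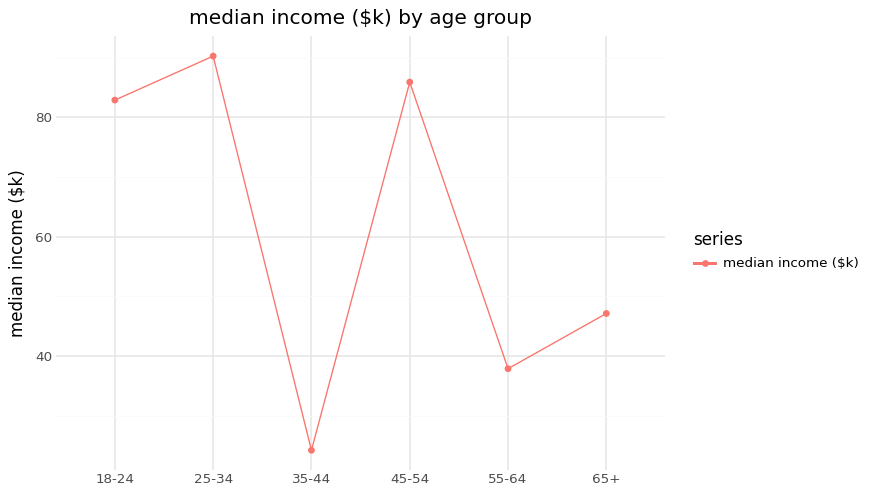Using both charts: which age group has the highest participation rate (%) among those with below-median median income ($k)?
55-64

Chart 2 median median income ($k) ≈ 70; below-median age groups: 35-44, 55-64, 65+. Among those, 55-64 has the highest participation rate (%) (≈ 80).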